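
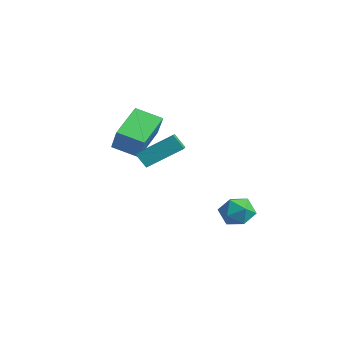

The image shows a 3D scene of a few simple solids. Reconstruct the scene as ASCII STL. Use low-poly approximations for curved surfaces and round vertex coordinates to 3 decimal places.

solid 
facet normal -0.516 0.127 -0.847
outer loop
vertex -4.463 -3.227 2.045
vertex -3.397 -2.34 1.529
vertex -3.467 -4.926 1.183
endloop
endfacet
facet normal -0.721 -0.599 0.348
outer loop
vertex -2.683 -5.12 2.471
vertex -4.463 -3.227 2.045
vertex -3.467 -4.926 1.183
endloop
endfacet
facet normal -0.516 0.127 -0.847
outer loop
vertex -3.467 -4.926 1.183
vertex -3.397 -2.34 1.529
vertex -2.4 -4.04 0.667
endloop
endfacet
facet normal 0.463 -0.791 -0.401
outer loop
vertex -2.4 -4.04 0.667
vertex -2.683 -5.12 2.471
vertex -3.467 -4.926 1.183
endloop
endfacet
facet normal -0.463 0.790 0.401
outer loop
vertex -4.463 -3.227 2.045
vertex -2.613 -2.534 2.817
vertex -3.397 -2.34 1.529
endloop
endfacet
facet normal -0.721 -0.599 0.348
outer loop
vertex -3.68 -3.42 3.333
vertex -4.463 -3.227 2.045
vertex -2.683 -5.12 2.471
endloop
endfacet
facet normal -0.463 0.791 0.400
outer loop
vertex -3.68 -3.42 3.333
vertex -2.613 -2.534 2.817
vertex -4.463 -3.227 2.045
endloop
endfacet
facet normal 0.721 0.599 -0.348
outer loop
vertex -3.397 -2.34 1.529
vertex -2.613 -2.534 2.817
vertex -2.4 -4.04 0.667
endloop
endfacet
facet normal 0.464 -0.790 -0.400
outer loop
vertex -1.617 -4.233 1.955
vertex -2.683 -5.12 2.471
vertex -2.4 -4.04 0.667
endloop
endfacet
facet normal 0.721 0.599 -0.348
outer loop
vertex -2.4 -4.04 0.667
vertex -2.613 -2.534 2.817
vertex -1.617 -4.233 1.955
endloop
endfacet
facet normal 0.516 -0.127 0.847
outer loop
vertex -1.617 -4.233 1.955
vertex -3.68 -3.42 3.333
vertex -2.683 -5.12 2.471
endloop
endfacet
facet normal 0.516 -0.128 0.847
outer loop
vertex -2.613 -2.534 2.817
vertex -3.68 -3.42 3.333
vertex -1.617 -4.233 1.955
endloop
endfacet
facet normal -0.873 0.484 -0.053
outer loop
vertex 2.271 -1.12 -1.58
vertex 1.872 -1.883 -1.972
vertex 1.872 -1.78 -1.031
endloop
endfacet
facet normal -0.489 0.713 0.502
outer loop
vertex 2.271 -1.12 -1.58
vertex 1.872 -1.78 -1.031
vertex 2.697 -1.391 -0.78
endloop
endfacet
facet normal 0.133 0.958 0.254
outer loop
vertex 2.271 -1.12 -1.58
vertex 2.697 -1.391 -0.78
vertex 3.207 -1.254 -1.565
endloop
endfacet
facet normal 0.133 0.880 -0.455
outer loop
vertex 2.271 -1.12 -1.58
vertex 3.207 -1.254 -1.565
vertex 2.697 -1.558 -2.302
endloop
endfacet
facet normal -0.489 0.587 -0.645
outer loop
vertex 2.271 -1.12 -1.58
vertex 2.697 -1.558 -2.302
vertex 1.872 -1.883 -1.972
endloop
endfacet
facet normal -0.353 0.152 0.923
outer loop
vertex 2.697 -1.391 -0.78
vertex 1.872 -1.78 -1.031
vertex 2.563 -2.322 -0.678
endloop
endfacet
facet normal -0.975 -0.220 0.024
outer loop
vertex 1.872 -1.78 -1.031
vertex 1.872 -1.883 -1.972
vertex 2.053 -2.626 -1.415
endloop
endfacet
facet normal -0.353 -0.051 -0.934
outer loop
vertex 1.872 -1.883 -1.972
vertex 2.697 -1.558 -2.302
vertex 2.563 -2.489 -2.2
endloop
endfacet
facet normal 0.653 0.424 -0.627
outer loop
vertex 2.697 -1.558 -2.302
vertex 3.207 -1.254 -1.565
vertex 3.388 -2.1 -1.949
endloop
endfacet
facet normal 0.654 0.549 0.521
outer loop
vertex 3.207 -1.254 -1.565
vertex 2.697 -1.391 -0.78
vertex 3.388 -1.997 -1.008
endloop
endfacet
facet normal -0.133 -0.880 0.455
outer loop
vertex 2.989 -2.76 -1.4
vertex 2.563 -2.322 -0.678
vertex 2.053 -2.626 -1.415
endloop
endfacet
facet normal -0.133 -0.958 -0.254
outer loop
vertex 2.989 -2.76 -1.4
vertex 2.053 -2.626 -1.415
vertex 2.563 -2.489 -2.2
endloop
endfacet
facet normal 0.489 -0.713 -0.502
outer loop
vertex 2.989 -2.76 -1.4
vertex 2.563 -2.489 -2.2
vertex 3.388 -2.1 -1.949
endloop
endfacet
facet normal 0.873 -0.484 0.053
outer loop
vertex 2.989 -2.76 -1.4
vertex 3.388 -2.1 -1.949
vertex 3.388 -1.997 -1.008
endloop
endfacet
facet normal 0.489 -0.587 0.645
outer loop
vertex 2.989 -2.76 -1.4
vertex 3.388 -1.997 -1.008
vertex 2.563 -2.322 -0.678
endloop
endfacet
facet normal -0.653 -0.424 0.627
outer loop
vertex 2.053 -2.626 -1.415
vertex 2.563 -2.322 -0.678
vertex 1.872 -1.78 -1.031
endloop
endfacet
facet normal -0.654 -0.549 -0.521
outer loop
vertex 2.563 -2.489 -2.2
vertex 2.053 -2.626 -1.415
vertex 1.872 -1.883 -1.972
endloop
endfacet
facet normal 0.353 -0.152 -0.923
outer loop
vertex 3.388 -2.1 -1.949
vertex 2.563 -2.489 -2.2
vertex 2.697 -1.558 -2.302
endloop
endfacet
facet normal 0.975 0.220 -0.024
outer loop
vertex 3.388 -1.997 -1.008
vertex 3.388 -2.1 -1.949
vertex 3.207 -1.254 -1.565
endloop
endfacet
facet normal 0.353 0.051 0.934
outer loop
vertex 2.563 -2.322 -0.678
vertex 3.388 -1.997 -1.008
vertex 2.697 -1.391 -0.78
endloop
endfacet
facet normal -0.551 -0.280 0.786
outer loop
vertex -0.796 -5.265 1.755
vertex -0.063 -3.662 2.84
vertex -1.718 -4.573 1.356
endloop
endfacet
facet normal -0.355 -0.774 -0.524
outer loop
vertex -1.217 -4.318 0.64
vertex -0.796 -5.265 1.755
vertex -1.718 -4.573 1.356
endloop
endfacet
facet normal -0.551 -0.280 0.786
outer loop
vertex -1.718 -4.573 1.356
vertex -0.063 -3.662 2.84
vertex -0.985 -2.97 2.441
endloop
endfacet
facet normal -0.756 0.567 -0.327
outer loop
vertex -0.985 -2.97 2.441
vertex -1.217 -4.318 0.64
vertex -1.718 -4.573 1.356
endloop
endfacet
facet normal 0.756 -0.567 0.327
outer loop
vertex -0.796 -5.265 1.755
vertex 0.438 -3.407 2.124
vertex -0.063 -3.662 2.84
endloop
endfacet
facet normal -0.355 -0.774 -0.524
outer loop
vertex -0.295 -5.01 1.039
vertex -0.796 -5.265 1.755
vertex -1.217 -4.318 0.64
endloop
endfacet
facet normal 0.756 -0.567 0.327
outer loop
vertex -0.295 -5.01 1.039
vertex 0.438 -3.407 2.124
vertex -0.796 -5.265 1.755
endloop
endfacet
facet normal 0.355 0.774 0.524
outer loop
vertex -0.063 -3.662 2.84
vertex 0.438 -3.407 2.124
vertex -0.985 -2.97 2.441
endloop
endfacet
facet normal -0.756 0.567 -0.327
outer loop
vertex -0.484 -2.715 1.725
vertex -1.217 -4.318 0.64
vertex -0.985 -2.97 2.441
endloop
endfacet
facet normal 0.355 0.774 0.524
outer loop
vertex -0.985 -2.97 2.441
vertex 0.438 -3.407 2.124
vertex -0.484 -2.715 1.725
endloop
endfacet
facet normal 0.551 0.280 -0.786
outer loop
vertex -0.484 -2.715 1.725
vertex -0.295 -5.01 1.039
vertex -1.217 -4.318 0.64
endloop
endfacet
facet normal 0.551 0.280 -0.786
outer loop
vertex 0.438 -3.407 2.124
vertex -0.295 -5.01 1.039
vertex -0.484 -2.715 1.725
endloop
endfacet

endsolid


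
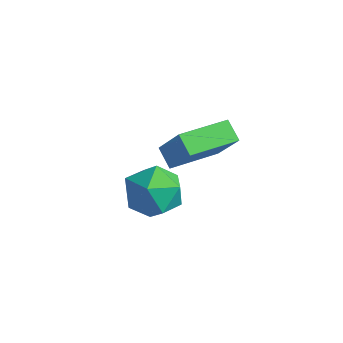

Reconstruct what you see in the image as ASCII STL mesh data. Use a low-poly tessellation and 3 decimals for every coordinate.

solid 
facet normal -0.452 0.711 0.539
outer loop
vertex -2.299 -2.684 4.071
vertex -3.209 -3.272 4.084
vertex -2.472 -3.398 4.868
endloop
endfacet
facet normal 0.249 0.694 0.676
outer loop
vertex -2.299 -2.684 4.071
vertex -2.472 -3.398 4.868
vertex -1.489 -3.314 4.42
endloop
endfacet
facet normal 0.596 0.801 0.062
outer loop
vertex -2.299 -2.684 4.071
vertex -1.489 -3.314 4.42
vertex -1.618 -3.136 3.36
endloop
endfacet
facet normal 0.111 0.883 -0.455
outer loop
vertex -2.299 -2.684 4.071
vertex -1.618 -3.136 3.36
vertex -2.681 -3.11 3.152
endloop
endfacet
facet normal -0.537 0.828 -0.160
outer loop
vertex -2.299 -2.684 4.071
vertex -2.681 -3.11 3.152
vertex -3.209 -3.272 4.084
endloop
endfacet
facet normal 0.412 0.040 0.911
outer loop
vertex -1.489 -3.314 4.42
vertex -2.472 -3.398 4.868
vertex -1.899 -4.29 4.648
endloop
endfacet
facet normal -0.721 0.068 0.689
outer loop
vertex -2.472 -3.398 4.868
vertex -3.209 -3.272 4.084
vertex -2.962 -4.264 4.44
endloop
endfacet
facet normal -0.859 0.258 -0.442
outer loop
vertex -3.209 -3.272 4.084
vertex -2.681 -3.11 3.152
vertex -3.091 -4.086 3.38
endloop
endfacet
facet normal 0.188 0.347 -0.919
outer loop
vertex -2.681 -3.11 3.152
vertex -1.618 -3.136 3.36
vertex -2.108 -4.002 2.932
endloop
endfacet
facet normal 0.974 0.213 -0.083
outer loop
vertex -1.618 -3.136 3.36
vertex -1.489 -3.314 4.42
vertex -1.371 -4.128 3.716
endloop
endfacet
facet normal -0.111 -0.883 0.455
outer loop
vertex -2.281 -4.716 3.729
vertex -1.899 -4.29 4.648
vertex -2.962 -4.264 4.44
endloop
endfacet
facet normal -0.596 -0.801 -0.062
outer loop
vertex -2.281 -4.716 3.729
vertex -2.962 -4.264 4.44
vertex -3.091 -4.086 3.38
endloop
endfacet
facet normal -0.249 -0.694 -0.676
outer loop
vertex -2.281 -4.716 3.729
vertex -3.091 -4.086 3.38
vertex -2.108 -4.002 2.932
endloop
endfacet
facet normal 0.452 -0.711 -0.539
outer loop
vertex -2.281 -4.716 3.729
vertex -2.108 -4.002 2.932
vertex -1.371 -4.128 3.716
endloop
endfacet
facet normal 0.537 -0.828 0.160
outer loop
vertex -2.281 -4.716 3.729
vertex -1.371 -4.128 3.716
vertex -1.899 -4.29 4.648
endloop
endfacet
facet normal -0.188 -0.347 0.919
outer loop
vertex -2.962 -4.264 4.44
vertex -1.899 -4.29 4.648
vertex -2.472 -3.398 4.868
endloop
endfacet
facet normal -0.974 -0.213 0.083
outer loop
vertex -3.091 -4.086 3.38
vertex -2.962 -4.264 4.44
vertex -3.209 -3.272 4.084
endloop
endfacet
facet normal -0.412 -0.040 -0.911
outer loop
vertex -2.108 -4.002 2.932
vertex -3.091 -4.086 3.38
vertex -2.681 -3.11 3.152
endloop
endfacet
facet normal 0.721 -0.068 -0.689
outer loop
vertex -1.371 -4.128 3.716
vertex -2.108 -4.002 2.932
vertex -1.618 -3.136 3.36
endloop
endfacet
facet normal 0.859 -0.258 0.442
outer loop
vertex -1.899 -4.29 4.648
vertex -1.371 -4.128 3.716
vertex -1.489 -3.314 4.42
endloop
endfacet
facet normal -0.787 0.165 0.594
outer loop
vertex -3.737 -1.338 4.39
vertex -3.449 0.554 4.245
vertex -4.772 -1.287 3.004
endloop
endfacet
facet normal -0.150 -0.986 0.076
outer loop
vertex -4.071 -1.434 2.475
vertex -3.737 -1.338 4.39
vertex -4.772 -1.287 3.004
endloop
endfacet
facet normal -0.787 0.165 0.594
outer loop
vertex -4.772 -1.287 3.004
vertex -3.449 0.554 4.245
vertex -4.484 0.606 2.859
endloop
endfacet
facet normal -0.598 0.030 -0.801
outer loop
vertex -4.484 0.606 2.859
vertex -4.071 -1.434 2.475
vertex -4.772 -1.287 3.004
endloop
endfacet
facet normal 0.598 -0.030 0.801
outer loop
vertex -3.737 -1.338 4.39
vertex -2.748 0.407 3.716
vertex -3.449 0.554 4.245
endloop
endfacet
facet normal -0.151 -0.986 0.076
outer loop
vertex -3.036 -1.486 3.861
vertex -3.737 -1.338 4.39
vertex -4.071 -1.434 2.475
endloop
endfacet
facet normal 0.598 -0.030 0.801
outer loop
vertex -3.036 -1.486 3.861
vertex -2.748 0.407 3.716
vertex -3.737 -1.338 4.39
endloop
endfacet
facet normal 0.150 0.986 -0.075
outer loop
vertex -3.449 0.554 4.245
vertex -2.748 0.407 3.716
vertex -4.484 0.606 2.859
endloop
endfacet
facet normal -0.598 0.030 -0.801
outer loop
vertex -3.783 0.458 2.33
vertex -4.071 -1.434 2.475
vertex -4.484 0.606 2.859
endloop
endfacet
facet normal 0.151 0.986 -0.076
outer loop
vertex -4.484 0.606 2.859
vertex -2.748 0.407 3.716
vertex -3.783 0.458 2.33
endloop
endfacet
facet normal 0.787 -0.165 -0.594
outer loop
vertex -3.783 0.458 2.33
vertex -3.036 -1.486 3.861
vertex -4.071 -1.434 2.475
endloop
endfacet
facet normal 0.787 -0.165 -0.594
outer loop
vertex -2.748 0.407 3.716
vertex -3.036 -1.486 3.861
vertex -3.783 0.458 2.33
endloop
endfacet

endsolid


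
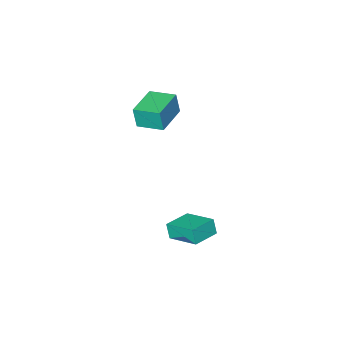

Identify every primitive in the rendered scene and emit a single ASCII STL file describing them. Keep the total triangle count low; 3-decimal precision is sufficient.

solid 
facet normal -0.875 -0.483 0.036
outer loop
vertex 0.461 -5.261 1.892
vertex -0.343 -3.785 2.149
vertex 0.313 -5.097 0.489
endloop
endfacet
facet normal 0.472 -0.868 -0.151
outer loop
vertex 2.203 -4.055 0.411
vertex 0.461 -5.261 1.892
vertex 0.313 -5.097 0.489
endloop
endfacet
facet normal -0.875 -0.483 0.036
outer loop
vertex 0.313 -5.097 0.489
vertex -0.343 -3.785 2.149
vertex -0.491 -3.621 0.746
endloop
endfacet
facet normal -0.104 0.115 -0.988
outer loop
vertex -0.491 -3.621 0.746
vertex 2.203 -4.055 0.411
vertex 0.313 -5.097 0.489
endloop
endfacet
facet normal 0.104 -0.115 0.988
outer loop
vertex 0.461 -5.261 1.892
vertex 1.547 -2.743 2.071
vertex -0.343 -3.785 2.149
endloop
endfacet
facet normal 0.472 -0.868 -0.151
outer loop
vertex 2.351 -4.219 1.814
vertex 0.461 -5.261 1.892
vertex 2.203 -4.055 0.411
endloop
endfacet
facet normal 0.104 -0.115 0.988
outer loop
vertex 2.351 -4.219 1.814
vertex 1.547 -2.743 2.071
vertex 0.461 -5.261 1.892
endloop
endfacet
facet normal -0.472 0.868 0.151
outer loop
vertex -0.343 -3.785 2.149
vertex 1.547 -2.743 2.071
vertex -0.491 -3.621 0.746
endloop
endfacet
facet normal -0.104 0.115 -0.988
outer loop
vertex 1.399 -2.579 0.668
vertex 2.203 -4.055 0.411
vertex -0.491 -3.621 0.746
endloop
endfacet
facet normal -0.472 0.868 0.151
outer loop
vertex -0.491 -3.621 0.746
vertex 1.547 -2.743 2.071
vertex 1.399 -2.579 0.668
endloop
endfacet
facet normal 0.875 0.483 -0.036
outer loop
vertex 1.399 -2.579 0.668
vertex 2.351 -4.219 1.814
vertex 2.203 -4.055 0.411
endloop
endfacet
facet normal 0.875 0.483 -0.036
outer loop
vertex 1.547 -2.743 2.071
vertex 2.351 -4.219 1.814
vertex 1.399 -2.579 0.668
endloop
endfacet
facet normal -0.980 -0.176 -0.088
outer loop
vertex 2.791 1.572 -3.08
vertex 2.398 3.432 -2.426
vertex 2.815 1.916 -4.04
endloop
endfacet
facet normal 0.195 -0.925 -0.327
outer loop
vertex 4.442 2.208 -3.894
vertex 2.791 1.572 -3.08
vertex 2.815 1.916 -4.04
endloop
endfacet
facet normal -0.980 -0.176 -0.088
outer loop
vertex 2.815 1.916 -4.04
vertex 2.398 3.432 -2.426
vertex 2.422 3.775 -3.386
endloop
endfacet
facet normal 0.024 0.336 -0.941
outer loop
vertex 2.422 3.775 -3.386
vertex 4.442 2.208 -3.894
vertex 2.815 1.916 -4.04
endloop
endfacet
facet normal -0.024 -0.336 0.941
outer loop
vertex 2.791 1.572 -3.08
vertex 4.025 3.724 -2.28
vertex 2.398 3.432 -2.426
endloop
endfacet
facet normal 0.196 -0.925 -0.326
outer loop
vertex 4.418 1.865 -2.934
vertex 2.791 1.572 -3.08
vertex 4.442 2.208 -3.894
endloop
endfacet
facet normal -0.024 -0.336 0.941
outer loop
vertex 4.418 1.865 -2.934
vertex 4.025 3.724 -2.28
vertex 2.791 1.572 -3.08
endloop
endfacet
facet normal -0.195 0.925 0.326
outer loop
vertex 2.398 3.432 -2.426
vertex 4.025 3.724 -2.28
vertex 2.422 3.775 -3.386
endloop
endfacet
facet normal 0.024 0.336 -0.942
outer loop
vertex 4.049 4.068 -3.24
vertex 4.442 2.208 -3.894
vertex 2.422 3.775 -3.386
endloop
endfacet
facet normal -0.196 0.925 0.326
outer loop
vertex 2.422 3.775 -3.386
vertex 4.025 3.724 -2.28
vertex 4.049 4.068 -3.24
endloop
endfacet
facet normal 0.980 0.176 0.088
outer loop
vertex 4.049 4.068 -3.24
vertex 4.418 1.865 -2.934
vertex 4.442 2.208 -3.894
endloop
endfacet
facet normal 0.980 0.176 0.088
outer loop
vertex 4.025 3.724 -2.28
vertex 4.418 1.865 -2.934
vertex 4.049 4.068 -3.24
endloop
endfacet

endsolid


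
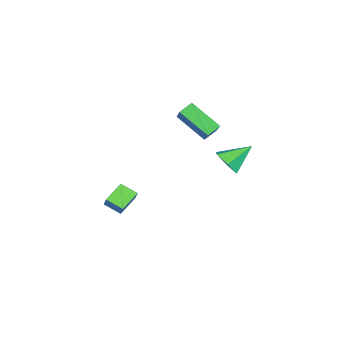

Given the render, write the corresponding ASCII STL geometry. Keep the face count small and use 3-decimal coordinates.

solid 
facet normal -0.565 -0.170 -0.807
outer loop
vertex -3.132 -2.892 -3.347
vertex -2.737 -1.979 -3.816
vertex -2.1 -3.631 -3.914
endloop
endfacet
facet normal -0.360 -0.830 0.427
outer loop
vertex -1.603 -3.481 -3.204
vertex -3.132 -2.892 -3.347
vertex -2.1 -3.631 -3.914
endloop
endfacet
facet normal -0.565 -0.170 -0.807
outer loop
vertex -2.1 -3.631 -3.914
vertex -2.737 -1.979 -3.816
vertex -1.705 -2.718 -4.383
endloop
endfacet
facet normal 0.743 -0.531 -0.408
outer loop
vertex -1.705 -2.718 -4.383
vertex -1.603 -3.481 -3.204
vertex -2.1 -3.631 -3.914
endloop
endfacet
facet normal -0.743 0.531 0.408
outer loop
vertex -3.132 -2.892 -3.347
vertex -2.24 -1.829 -3.106
vertex -2.737 -1.979 -3.816
endloop
endfacet
facet normal -0.360 -0.830 0.427
outer loop
vertex -2.635 -2.742 -2.637
vertex -3.132 -2.892 -3.347
vertex -1.603 -3.481 -3.204
endloop
endfacet
facet normal -0.743 0.531 0.408
outer loop
vertex -2.635 -2.742 -2.637
vertex -2.24 -1.829 -3.106
vertex -3.132 -2.892 -3.347
endloop
endfacet
facet normal 0.360 0.830 -0.427
outer loop
vertex -2.737 -1.979 -3.816
vertex -2.24 -1.829 -3.106
vertex -1.705 -2.718 -4.383
endloop
endfacet
facet normal 0.743 -0.531 -0.408
outer loop
vertex -1.208 -2.568 -3.673
vertex -1.603 -3.481 -3.204
vertex -1.705 -2.718 -4.383
endloop
endfacet
facet normal 0.360 0.830 -0.427
outer loop
vertex -1.705 -2.718 -4.383
vertex -2.24 -1.829 -3.106
vertex -1.208 -2.568 -3.673
endloop
endfacet
facet normal 0.565 0.170 0.807
outer loop
vertex -1.208 -2.568 -3.673
vertex -2.635 -2.742 -2.637
vertex -1.603 -3.481 -3.204
endloop
endfacet
facet normal 0.565 0.170 0.807
outer loop
vertex -2.24 -1.829 -3.106
vertex -2.635 -2.742 -2.637
vertex -1.208 -2.568 -3.673
endloop
endfacet
facet normal -0.749 -0.099 -0.655
outer loop
vertex -2.869 0.868 3.196
vertex -2.005 2.324 1.988
vertex -2.415 0.246 2.771
endloop
endfacet
facet normal -0.416 -0.700 0.581
outer loop
vertex -1.135 0.416 3.892
vertex -2.869 0.868 3.196
vertex -2.415 0.246 2.771
endloop
endfacet
facet normal -0.748 -0.099 -0.656
outer loop
vertex -2.415 0.246 2.771
vertex -2.005 2.324 1.988
vertex -1.55 1.702 1.563
endloop
endfacet
facet normal 0.517 -0.707 -0.483
outer loop
vertex -1.55 1.702 1.563
vertex -1.135 0.416 3.892
vertex -2.415 0.246 2.771
endloop
endfacet
facet normal -0.517 0.707 0.483
outer loop
vertex -2.869 0.868 3.196
vertex -0.725 2.494 3.109
vertex -2.005 2.324 1.988
endloop
endfacet
facet normal -0.416 -0.700 0.580
outer loop
vertex -1.59 1.038 4.317
vertex -2.869 0.868 3.196
vertex -1.135 0.416 3.892
endloop
endfacet
facet normal -0.517 0.707 0.482
outer loop
vertex -1.59 1.038 4.317
vertex -0.725 2.494 3.109
vertex -2.869 0.868 3.196
endloop
endfacet
facet normal 0.415 0.700 -0.580
outer loop
vertex -2.005 2.324 1.988
vertex -0.725 2.494 3.109
vertex -1.55 1.702 1.563
endloop
endfacet
facet normal 0.517 -0.707 -0.483
outer loop
vertex -0.271 1.872 2.684
vertex -1.135 0.416 3.892
vertex -1.55 1.702 1.563
endloop
endfacet
facet normal 0.416 0.700 -0.581
outer loop
vertex -1.55 1.702 1.563
vertex -0.725 2.494 3.109
vertex -0.271 1.872 2.684
endloop
endfacet
facet normal 0.749 0.100 0.656
outer loop
vertex -0.271 1.872 2.684
vertex -1.59 1.038 4.317
vertex -1.135 0.416 3.892
endloop
endfacet
facet normal 0.749 0.099 0.655
outer loop
vertex -0.725 2.494 3.109
vertex -1.59 1.038 4.317
vertex -0.271 1.872 2.684
endloop
endfacet
facet normal 0.275 -0.767 -0.579
outer loop
vertex 1.456 3.343 0.934
vertex 0.811 2.825 1.314
vertex 0.621 3.317 0.572
endloop
endfacet
facet normal 0.145 0.906 -0.399
outer loop
vertex 1.456 3.343 0.934
vertex 0.621 3.317 0.572
vertex 0.349 4.115 2.286
endloop
endfacet
facet normal 0.275 -0.767 -0.579
outer loop
vertex 0.621 3.317 0.572
vertex 0.811 2.825 1.314
vertex -0.023 2.799 0.952
endloop
endfacet
facet normal -0.706 0.593 -0.388
outer loop
vertex 0.621 3.317 0.572
vertex -0.023 2.799 0.952
vertex 0.349 4.115 2.286
endloop
endfacet
facet normal 0.275 -0.767 -0.579
outer loop
vertex -0.023 2.799 0.952
vertex 0.811 2.825 1.314
vertex 0.167 2.307 1.694
endloop
endfacet
facet normal -0.966 0.013 0.256
outer loop
vertex -0.023 2.799 0.952
vertex 0.167 2.307 1.694
vertex 0.349 4.115 2.286
endloop
endfacet
facet normal 0.276 -0.768 -0.579
outer loop
vertex 0.167 2.307 1.694
vertex 0.811 2.825 1.314
vertex 1.001 2.334 2.056
endloop
endfacet
facet normal -0.378 -0.253 0.890
outer loop
vertex 0.167 2.307 1.694
vertex 1.001 2.334 2.056
vertex 0.349 4.115 2.286
endloop
endfacet
facet normal 0.276 -0.768 -0.579
outer loop
vertex 1.001 2.334 2.056
vertex 0.811 2.825 1.314
vertex 1.646 2.852 1.676
endloop
endfacet
facet normal 0.471 0.059 0.880
outer loop
vertex 1.001 2.334 2.056
vertex 1.646 2.852 1.676
vertex 0.349 4.115 2.286
endloop
endfacet
facet normal 0.276 -0.768 -0.579
outer loop
vertex 1.646 2.852 1.676
vertex 0.811 2.825 1.314
vertex 1.456 3.343 0.934
endloop
endfacet
facet normal 0.733 0.639 0.235
outer loop
vertex 1.646 2.852 1.676
vertex 1.456 3.343 0.934
vertex 0.349 4.115 2.286
endloop
endfacet

endsolid


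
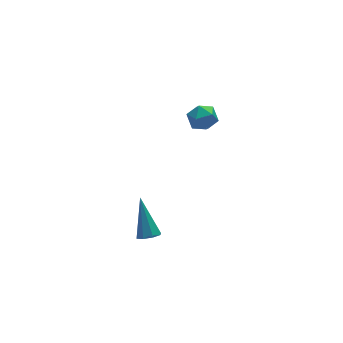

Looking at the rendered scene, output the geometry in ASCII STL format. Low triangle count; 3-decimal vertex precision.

solid 
facet normal -0.343 0.764 0.546
outer loop
vertex 3.067 3.788 -2.104
vertex 2.375 3.438 -2.049
vertex 2.923 3.302 -1.514
endloop
endfacet
facet normal 0.358 0.676 0.644
outer loop
vertex 3.067 3.788 -2.104
vertex 2.923 3.302 -1.514
vertex 3.612 3.282 -1.876
endloop
endfacet
facet normal 0.678 0.735 0.009
outer loop
vertex 3.067 3.788 -2.104
vertex 3.612 3.282 -1.876
vertex 3.489 3.405 -2.634
endloop
endfacet
facet normal 0.175 0.859 -0.481
outer loop
vertex 3.067 3.788 -2.104
vertex 3.489 3.405 -2.634
vertex 2.724 3.501 -2.741
endloop
endfacet
facet normal -0.456 0.877 -0.150
outer loop
vertex 3.067 3.788 -2.104
vertex 2.724 3.501 -2.741
vertex 2.375 3.438 -2.049
endloop
endfacet
facet normal 0.465 0.013 0.885
outer loop
vertex 3.612 3.282 -1.876
vertex 2.923 3.302 -1.514
vertex 3.256 2.619 -1.679
endloop
endfacet
facet normal -0.670 0.157 0.726
outer loop
vertex 2.923 3.302 -1.514
vertex 2.375 3.438 -2.049
vertex 2.491 2.715 -1.786
endloop
endfacet
facet normal -0.852 0.339 -0.399
outer loop
vertex 2.375 3.438 -2.049
vertex 2.724 3.501 -2.741
vertex 2.368 2.838 -2.544
endloop
endfacet
facet normal 0.170 0.309 -0.936
outer loop
vertex 2.724 3.501 -2.741
vertex 3.489 3.405 -2.634
vertex 3.057 2.818 -2.906
endloop
endfacet
facet normal 0.984 0.106 -0.142
outer loop
vertex 3.489 3.405 -2.634
vertex 3.612 3.282 -1.876
vertex 3.605 2.682 -2.371
endloop
endfacet
facet normal -0.175 -0.859 0.481
outer loop
vertex 2.913 2.332 -2.316
vertex 3.256 2.619 -1.679
vertex 2.491 2.715 -1.786
endloop
endfacet
facet normal -0.678 -0.735 -0.009
outer loop
vertex 2.913 2.332 -2.316
vertex 2.491 2.715 -1.786
vertex 2.368 2.838 -2.544
endloop
endfacet
facet normal -0.358 -0.676 -0.644
outer loop
vertex 2.913 2.332 -2.316
vertex 2.368 2.838 -2.544
vertex 3.057 2.818 -2.906
endloop
endfacet
facet normal 0.343 -0.764 -0.546
outer loop
vertex 2.913 2.332 -2.316
vertex 3.057 2.818 -2.906
vertex 3.605 2.682 -2.371
endloop
endfacet
facet normal 0.456 -0.877 0.150
outer loop
vertex 2.913 2.332 -2.316
vertex 3.605 2.682 -2.371
vertex 3.256 2.619 -1.679
endloop
endfacet
facet normal -0.170 -0.309 0.936
outer loop
vertex 2.491 2.715 -1.786
vertex 3.256 2.619 -1.679
vertex 2.923 3.302 -1.514
endloop
endfacet
facet normal -0.984 -0.106 0.142
outer loop
vertex 2.368 2.838 -2.544
vertex 2.491 2.715 -1.786
vertex 2.375 3.438 -2.049
endloop
endfacet
facet normal -0.465 -0.013 -0.885
outer loop
vertex 3.057 2.818 -2.906
vertex 2.368 2.838 -2.544
vertex 2.724 3.501 -2.741
endloop
endfacet
facet normal 0.670 -0.157 -0.726
outer loop
vertex 3.605 2.682 -2.371
vertex 3.057 2.818 -2.906
vertex 3.489 3.405 -2.634
endloop
endfacet
facet normal 0.852 -0.339 0.399
outer loop
vertex 3.256 2.619 -1.679
vertex 3.605 2.682 -2.371
vertex 3.612 3.282 -1.876
endloop
endfacet
facet normal -0.085 -0.632 -0.770
outer loop
vertex -2.006 -3.319 -2.105
vertex -2.391 -3.006 -2.319
vertex -1.853 -3.03 -2.359
endloop
endfacet
facet normal 0.917 -0.165 0.364
outer loop
vertex -2.006 -3.319 -2.105
vertex -1.853 -3.03 -2.359
vertex -2.229 -1.814 -0.861
endloop
endfacet
facet normal -0.085 -0.631 -0.771
outer loop
vertex -1.853 -3.03 -2.359
vertex -2.391 -3.006 -2.319
vertex -2.015 -2.728 -2.588
endloop
endfacet
facet normal 0.907 0.408 -0.104
outer loop
vertex -1.853 -3.03 -2.359
vertex -2.015 -2.728 -2.588
vertex -2.229 -1.814 -0.861
endloop
endfacet
facet normal -0.086 -0.631 -0.771
outer loop
vertex -2.015 -2.728 -2.588
vertex -2.391 -3.006 -2.319
vertex -2.397 -2.588 -2.66
endloop
endfacet
facet normal 0.381 0.836 -0.395
outer loop
vertex -2.015 -2.728 -2.588
vertex -2.397 -2.588 -2.66
vertex -2.229 -1.814 -0.861
endloop
endfacet
facet normal -0.084 -0.631 -0.772
outer loop
vertex -2.397 -2.588 -2.66
vertex -2.391 -3.006 -2.319
vertex -2.776 -2.694 -2.532
endloop
endfacet
facet normal -0.358 0.869 -0.341
outer loop
vertex -2.397 -2.588 -2.66
vertex -2.776 -2.694 -2.532
vertex -2.229 -1.814 -0.861
endloop
endfacet
facet normal -0.085 -0.632 -0.771
outer loop
vertex -2.776 -2.694 -2.532
vertex -2.391 -3.006 -2.319
vertex -2.929 -2.982 -2.279
endloop
endfacet
facet normal -0.872 0.488 0.028
outer loop
vertex -2.776 -2.694 -2.532
vertex -2.929 -2.982 -2.279
vertex -2.229 -1.814 -0.861
endloop
endfacet
facet normal -0.085 -0.631 -0.771
outer loop
vertex -2.929 -2.982 -2.279
vertex -2.391 -3.006 -2.319
vertex -2.766 -3.285 -2.049
endloop
endfacet
facet normal -0.863 -0.087 0.497
outer loop
vertex -2.929 -2.982 -2.279
vertex -2.766 -3.285 -2.049
vertex -2.229 -1.814 -0.861
endloop
endfacet
facet normal -0.086 -0.631 -0.771
outer loop
vertex -2.766 -3.285 -2.049
vertex -2.391 -3.006 -2.319
vertex -2.384 -3.425 -1.977
endloop
endfacet
facet normal -0.337 -0.514 0.789
outer loop
vertex -2.766 -3.285 -2.049
vertex -2.384 -3.425 -1.977
vertex -2.229 -1.814 -0.861
endloop
endfacet
facet normal -0.084 -0.631 -0.771
outer loop
vertex -2.384 -3.425 -1.977
vertex -2.391 -3.006 -2.319
vertex -2.006 -3.319 -2.105
endloop
endfacet
facet normal 0.402 -0.547 0.734
outer loop
vertex -2.384 -3.425 -1.977
vertex -2.006 -3.319 -2.105
vertex -2.229 -1.814 -0.861
endloop
endfacet

endsolid


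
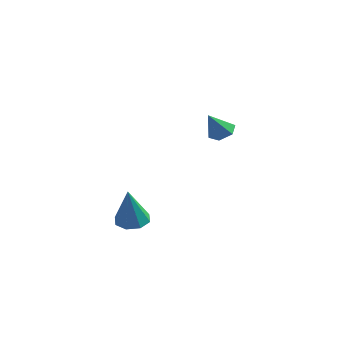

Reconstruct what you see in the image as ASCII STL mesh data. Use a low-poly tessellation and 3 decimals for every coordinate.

solid 
facet normal 0.238 0.489 -0.839
outer loop
vertex 0.287 4.106 -0.701
vertex -0.42 4.352 -0.758
vertex 0.088 4.754 -0.38
endloop
endfacet
facet normal 0.766 -0.081 0.638
outer loop
vertex 0.287 4.106 -0.701
vertex 0.088 4.754 -0.38
vertex -0.78 3.608 0.518
endloop
endfacet
facet normal 0.237 0.489 -0.839
outer loop
vertex 0.088 4.754 -0.38
vertex -0.42 4.352 -0.758
vertex -0.619 4.999 -0.437
endloop
endfacet
facet normal 0.125 0.552 0.825
outer loop
vertex 0.088 4.754 -0.38
vertex -0.619 4.999 -0.437
vertex -0.78 3.608 0.518
endloop
endfacet
facet normal 0.238 0.489 -0.839
outer loop
vertex -0.619 4.999 -0.437
vertex -0.42 4.352 -0.758
vertex -1.126 4.597 -0.815
endloop
endfacet
facet normal -0.734 0.440 0.517
outer loop
vertex -0.619 4.999 -0.437
vertex -1.126 4.597 -0.815
vertex -0.78 3.608 0.518
endloop
endfacet
facet normal 0.237 0.489 -0.839
outer loop
vertex -1.126 4.597 -0.815
vertex -0.42 4.352 -0.758
vertex -0.927 3.949 -1.136
endloop
endfacet
facet normal -0.953 -0.303 0.022
outer loop
vertex -1.126 4.597 -0.815
vertex -0.927 3.949 -1.136
vertex -0.78 3.608 0.518
endloop
endfacet
facet normal 0.237 0.489 -0.839
outer loop
vertex -0.927 3.949 -1.136
vertex -0.42 4.352 -0.758
vertex -0.221 3.704 -1.079
endloop
endfacet
facet normal -0.311 -0.936 -0.165
outer loop
vertex -0.927 3.949 -1.136
vertex -0.221 3.704 -1.079
vertex -0.78 3.608 0.518
endloop
endfacet
facet normal 0.238 0.489 -0.839
outer loop
vertex -0.221 3.704 -1.079
vertex -0.42 4.352 -0.758
vertex 0.287 4.106 -0.701
endloop
endfacet
facet normal 0.547 -0.825 0.142
outer loop
vertex -0.221 3.704 -1.079
vertex 0.287 4.106 -0.701
vertex -0.78 3.608 0.518
endloop
endfacet
facet normal -0.064 0.274 -0.960
outer loop
vertex -1.091 -1.382 -4.127
vertex -1.579 -2.07 -4.291
vertex -1.732 -1.259 -4.049
endloop
endfacet
facet normal 0.221 0.793 0.567
outer loop
vertex -1.091 -1.382 -4.127
vertex -1.732 -1.259 -4.049
vertex -1.441 -2.67 -2.189
endloop
endfacet
facet normal -0.064 0.274 -0.960
outer loop
vertex -1.732 -1.259 -4.049
vertex -1.579 -2.07 -4.291
vertex -2.285 -1.611 -4.113
endloop
endfacet
facet normal -0.486 0.658 0.575
outer loop
vertex -1.732 -1.259 -4.049
vertex -2.285 -1.611 -4.113
vertex -1.441 -2.67 -2.189
endloop
endfacet
facet normal -0.064 0.274 -0.960
outer loop
vertex -2.285 -1.611 -4.113
vertex -1.579 -2.07 -4.291
vertex -2.424 -2.232 -4.281
endloop
endfacet
facet normal -0.895 0.082 0.438
outer loop
vertex -2.285 -1.611 -4.113
vertex -2.424 -2.232 -4.281
vertex -1.441 -2.67 -2.189
endloop
endfacet
facet normal -0.064 0.274 -0.960
outer loop
vertex -2.424 -2.232 -4.281
vertex -1.579 -2.07 -4.291
vertex -2.068 -2.758 -4.455
endloop
endfacet
facet normal -0.767 -0.597 0.235
outer loop
vertex -2.424 -2.232 -4.281
vertex -2.068 -2.758 -4.455
vertex -1.441 -2.67 -2.189
endloop
endfacet
facet normal -0.063 0.273 -0.960
outer loop
vertex -2.068 -2.758 -4.455
vertex -1.579 -2.07 -4.291
vertex -1.427 -2.881 -4.532
endloop
endfacet
facet normal -0.178 -0.980 0.087
outer loop
vertex -2.068 -2.758 -4.455
vertex -1.427 -2.881 -4.532
vertex -1.441 -2.67 -2.189
endloop
endfacet
facet normal -0.063 0.273 -0.960
outer loop
vertex -1.427 -2.881 -4.532
vertex -1.579 -2.07 -4.291
vertex -0.874 -2.529 -4.468
endloop
endfacet
facet normal 0.529 -0.845 0.079
outer loop
vertex -1.427 -2.881 -4.532
vertex -0.874 -2.529 -4.468
vertex -1.441 -2.67 -2.189
endloop
endfacet
facet normal -0.063 0.274 -0.960
outer loop
vertex -0.874 -2.529 -4.468
vertex -1.579 -2.07 -4.291
vertex -0.735 -1.908 -4.3
endloop
endfacet
facet normal 0.938 -0.269 0.217
outer loop
vertex -0.874 -2.529 -4.468
vertex -0.735 -1.908 -4.3
vertex -1.441 -2.67 -2.189
endloop
endfacet
facet normal -0.063 0.273 -0.960
outer loop
vertex -0.735 -1.908 -4.3
vertex -1.579 -2.07 -4.291
vertex -1.091 -1.382 -4.127
endloop
endfacet
facet normal 0.810 0.410 0.419
outer loop
vertex -0.735 -1.908 -4.3
vertex -1.091 -1.382 -4.127
vertex -1.441 -2.67 -2.189
endloop
endfacet

endsolid


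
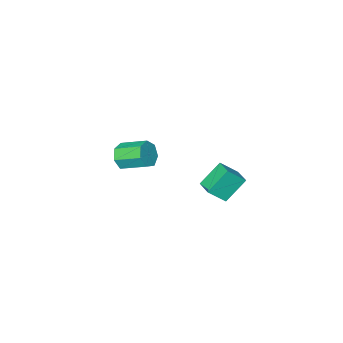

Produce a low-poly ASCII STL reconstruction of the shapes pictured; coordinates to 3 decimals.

solid 
facet normal 0.458 -0.798 -0.392
outer loop
vertex 1.919 -2.316 0.752
vertex 1.594 -2.234 0.206
vertex 2.162 -1.99 0.373
endloop
endfacet
facet normal 0.774 0.141 0.617
outer loop
vertex 1.919 -2.316 0.752
vertex 2.162 -1.99 0.373
vertex 1.351 -1.328 1.239
endloop
endfacet
facet normal 0.774 0.142 0.617
outer loop
vertex 1.351 -1.328 1.239
vertex 2.162 -1.99 0.373
vertex 1.593 -1.002 0.86
endloop
endfacet
facet normal -0.458 0.797 0.393
outer loop
vertex 1.351 -1.328 1.239
vertex 1.593 -1.002 0.86
vertex 1.026 -1.246 0.694
endloop
endfacet
facet normal 0.458 -0.797 -0.393
outer loop
vertex 2.162 -1.99 0.373
vertex 1.594 -2.234 0.206
vertex 1.977 -1.848 -0.131
endloop
endfacet
facet normal 0.824 0.547 -0.148
outer loop
vertex 2.162 -1.99 0.373
vertex 1.977 -1.848 -0.131
vertex 1.593 -1.002 0.86
endloop
endfacet
facet normal 0.825 0.546 -0.146
outer loop
vertex 1.593 -1.002 0.86
vertex 1.977 -1.848 -0.131
vertex 1.409 -0.859 0.356
endloop
endfacet
facet normal -0.458 0.797 0.393
outer loop
vertex 1.593 -1.002 0.86
vertex 1.409 -0.859 0.356
vertex 1.026 -1.246 0.694
endloop
endfacet
facet normal 0.459 -0.797 -0.392
outer loop
vertex 1.977 -1.848 -0.131
vertex 1.594 -2.234 0.206
vertex 1.504 -1.997 -0.381
endloop
endfacet
facet normal 0.254 0.541 -0.802
outer loop
vertex 1.977 -1.848 -0.131
vertex 1.504 -1.997 -0.381
vertex 1.409 -0.859 0.356
endloop
endfacet
facet normal 0.254 0.541 -0.802
outer loop
vertex 1.409 -0.859 0.356
vertex 1.504 -1.997 -0.381
vertex 0.936 -1.008 0.106
endloop
endfacet
facet normal -0.459 0.797 0.393
outer loop
vertex 1.409 -0.859 0.356
vertex 0.936 -1.008 0.106
vertex 1.026 -1.246 0.694
endloop
endfacet
facet normal 0.458 -0.798 -0.392
outer loop
vertex 1.504 -1.997 -0.381
vertex 1.594 -2.234 0.206
vertex 1.099 -2.324 -0.189
endloop
endfacet
facet normal -0.507 0.128 -0.852
outer loop
vertex 1.504 -1.997 -0.381
vertex 1.099 -2.324 -0.189
vertex 0.936 -1.008 0.106
endloop
endfacet
facet normal -0.508 0.128 -0.852
outer loop
vertex 0.936 -1.008 0.106
vertex 1.099 -2.324 -0.189
vertex 0.531 -1.336 0.298
endloop
endfacet
facet normal -0.459 0.797 0.393
outer loop
vertex 0.936 -1.008 0.106
vertex 0.531 -1.336 0.298
vertex 1.026 -1.246 0.694
endloop
endfacet
facet normal 0.459 -0.797 -0.393
outer loop
vertex 1.099 -2.324 -0.189
vertex 1.594 -2.234 0.206
vertex 1.067 -2.584 0.301
endloop
endfacet
facet normal -0.887 -0.382 -0.260
outer loop
vertex 1.099 -2.324 -0.189
vertex 1.067 -2.584 0.301
vertex 0.531 -1.336 0.298
endloop
endfacet
facet normal -0.886 -0.381 -0.262
outer loop
vertex 0.531 -1.336 0.298
vertex 1.067 -2.584 0.301
vertex 0.498 -1.596 0.788
endloop
endfacet
facet normal -0.459 0.797 0.392
outer loop
vertex 0.531 -1.336 0.298
vertex 0.498 -1.596 0.788
vertex 1.026 -1.246 0.694
endloop
endfacet
facet normal 0.458 -0.797 -0.394
outer loop
vertex 1.067 -2.584 0.301
vertex 1.594 -2.234 0.206
vertex 1.432 -2.581 0.72
endloop
endfacet
facet normal -0.599 -0.604 0.526
outer loop
vertex 1.067 -2.584 0.301
vertex 1.432 -2.581 0.72
vertex 0.498 -1.596 0.788
endloop
endfacet
facet normal -0.598 -0.604 0.527
outer loop
vertex 0.498 -1.596 0.788
vertex 1.432 -2.581 0.72
vertex 0.863 -1.592 1.207
endloop
endfacet
facet normal -0.459 0.797 0.392
outer loop
vertex 0.498 -1.596 0.788
vertex 0.863 -1.592 1.207
vertex 1.026 -1.246 0.694
endloop
endfacet
facet normal 0.459 -0.797 -0.393
outer loop
vertex 1.432 -2.581 0.72
vertex 1.594 -2.234 0.206
vertex 1.919 -2.316 0.752
endloop
endfacet
facet normal 0.141 -0.371 0.918
outer loop
vertex 1.432 -2.581 0.72
vertex 1.919 -2.316 0.752
vertex 0.863 -1.592 1.207
endloop
endfacet
facet normal 0.141 -0.371 0.918
outer loop
vertex 0.863 -1.592 1.207
vertex 1.919 -2.316 0.752
vertex 1.351 -1.328 1.239
endloop
endfacet
facet normal -0.457 0.798 0.393
outer loop
vertex 0.863 -1.592 1.207
vertex 1.351 -1.328 1.239
vertex 1.026 -1.246 0.694
endloop
endfacet
facet normal -0.685 0.093 0.722
outer loop
vertex 0.609 2.747 2.455
vertex 0.836 3.526 2.57
vertex -0.031 3.027 1.812
endloop
endfacet
facet normal -0.276 -0.951 -0.139
outer loop
vertex 0.804 2.914 0.93
vertex 0.609 2.747 2.455
vertex -0.031 3.027 1.812
endloop
endfacet
facet normal -0.685 0.092 0.723
outer loop
vertex -0.031 3.027 1.812
vertex 0.836 3.526 2.57
vertex 0.195 3.807 1.927
endloop
endfacet
facet normal -0.675 0.295 -0.677
outer loop
vertex 0.195 3.807 1.927
vertex 0.804 2.914 0.93
vertex -0.031 3.027 1.812
endloop
endfacet
facet normal 0.674 -0.296 0.676
outer loop
vertex 0.609 2.747 2.455
vertex 1.671 3.413 1.688
vertex 0.836 3.526 2.57
endloop
endfacet
facet normal -0.277 -0.951 -0.140
outer loop
vertex 1.445 2.633 1.573
vertex 0.609 2.747 2.455
vertex 0.804 2.914 0.93
endloop
endfacet
facet normal 0.674 -0.295 0.677
outer loop
vertex 1.445 2.633 1.573
vertex 1.671 3.413 1.688
vertex 0.609 2.747 2.455
endloop
endfacet
facet normal 0.276 0.951 0.140
outer loop
vertex 0.836 3.526 2.57
vertex 1.671 3.413 1.688
vertex 0.195 3.807 1.927
endloop
endfacet
facet normal -0.674 0.296 -0.677
outer loop
vertex 1.031 3.693 1.045
vertex 0.804 2.914 0.93
vertex 0.195 3.807 1.927
endloop
endfacet
facet normal 0.276 0.951 0.139
outer loop
vertex 0.195 3.807 1.927
vertex 1.671 3.413 1.688
vertex 1.031 3.693 1.045
endloop
endfacet
facet normal 0.685 -0.093 -0.723
outer loop
vertex 1.031 3.693 1.045
vertex 1.445 2.633 1.573
vertex 0.804 2.914 0.93
endloop
endfacet
facet normal 0.685 -0.092 -0.722
outer loop
vertex 1.671 3.413 1.688
vertex 1.445 2.633 1.573
vertex 1.031 3.693 1.045
endloop
endfacet

endsolid


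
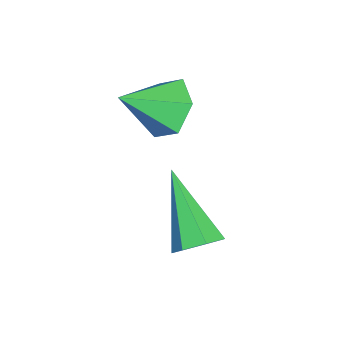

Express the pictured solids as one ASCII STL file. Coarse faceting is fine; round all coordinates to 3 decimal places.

solid 
facet normal -0.503 0.674 -0.542
outer loop
vertex 2.369 -3.019 -2.135
vertex 1.643 -3.432 -1.975
vertex 1.906 -2.815 -1.452
endloop
endfacet
facet normal 0.827 0.311 0.468
outer loop
vertex 2.369 -3.019 -2.135
vertex 1.906 -2.815 -1.452
vertex 2.357 -4.388 -1.205
endloop
endfacet
facet normal -0.503 0.674 -0.542
outer loop
vertex 1.906 -2.815 -1.452
vertex 1.643 -3.432 -1.975
vertex 1.18 -3.228 -1.292
endloop
endfacet
facet normal 0.110 0.185 0.977
outer loop
vertex 1.906 -2.815 -1.452
vertex 1.18 -3.228 -1.292
vertex 2.357 -4.388 -1.205
endloop
endfacet
facet normal -0.503 0.673 -0.542
outer loop
vertex 1.18 -3.228 -1.292
vertex 1.643 -3.432 -1.975
vertex 0.917 -3.845 -1.814
endloop
endfacet
facet normal -0.485 -0.435 0.759
outer loop
vertex 1.18 -3.228 -1.292
vertex 0.917 -3.845 -1.814
vertex 2.357 -4.388 -1.205
endloop
endfacet
facet normal -0.503 0.673 -0.542
outer loop
vertex 0.917 -3.845 -1.814
vertex 1.643 -3.432 -1.975
vertex 1.38 -4.049 -2.497
endloop
endfacet
facet normal -0.364 -0.931 0.031
outer loop
vertex 0.917 -3.845 -1.814
vertex 1.38 -4.049 -2.497
vertex 2.357 -4.388 -1.205
endloop
endfacet
facet normal -0.503 0.673 -0.542
outer loop
vertex 1.38 -4.049 -2.497
vertex 1.643 -3.432 -1.975
vertex 2.106 -3.636 -2.658
endloop
endfacet
facet normal 0.352 -0.805 -0.477
outer loop
vertex 1.38 -4.049 -2.497
vertex 2.106 -3.636 -2.658
vertex 2.357 -4.388 -1.205
endloop
endfacet
facet normal -0.503 0.674 -0.542
outer loop
vertex 2.106 -3.636 -2.658
vertex 1.643 -3.432 -1.975
vertex 2.369 -3.019 -2.135
endloop
endfacet
facet normal 0.948 -0.184 -0.259
outer loop
vertex 2.106 -3.636 -2.658
vertex 2.369 -3.019 -2.135
vertex 2.357 -4.388 -1.205
endloop
endfacet
facet normal 0.601 0.469 -0.648
outer loop
vertex 4.605 -2.329 -4.014
vertex 4.102 -2.081 -4.301
vertex 4.436 -1.846 -3.821
endloop
endfacet
facet normal 0.550 -0.137 0.824
outer loop
vertex 4.605 -2.329 -4.014
vertex 4.436 -1.846 -3.821
vertex 2.878 -3.039 -2.979
endloop
endfacet
facet normal 0.600 0.470 -0.648
outer loop
vertex 4.436 -1.846 -3.821
vertex 4.102 -2.081 -4.301
vertex 4.015 -1.54 -3.989
endloop
endfacet
facet normal 0.049 0.532 0.845
outer loop
vertex 4.436 -1.846 -3.821
vertex 4.015 -1.54 -3.989
vertex 2.878 -3.039 -2.979
endloop
endfacet
facet normal 0.600 0.470 -0.647
outer loop
vertex 4.015 -1.54 -3.989
vertex 4.102 -2.081 -4.301
vertex 3.66 -1.642 -4.392
endloop
endfacet
facet normal -0.611 0.705 0.359
outer loop
vertex 4.015 -1.54 -3.989
vertex 3.66 -1.642 -4.392
vertex 2.878 -3.039 -2.979
endloop
endfacet
facet normal 0.600 0.470 -0.647
outer loop
vertex 3.66 -1.642 -4.392
vertex 4.102 -2.081 -4.301
vertex 3.638 -2.074 -4.726
endloop
endfacet
facet normal -0.931 0.253 -0.265
outer loop
vertex 3.66 -1.642 -4.392
vertex 3.638 -2.074 -4.726
vertex 2.878 -3.039 -2.979
endloop
endfacet
facet normal 0.600 0.469 -0.648
outer loop
vertex 3.638 -2.074 -4.726
vertex 4.102 -2.081 -4.301
vertex 3.965 -2.512 -4.74
endloop
endfacet
facet normal -0.672 -0.484 -0.560
outer loop
vertex 3.638 -2.074 -4.726
vertex 3.965 -2.512 -4.74
vertex 2.878 -3.039 -2.979
endloop
endfacet
facet normal 0.600 0.469 -0.648
outer loop
vertex 3.965 -2.512 -4.74
vertex 4.102 -2.081 -4.301
vertex 4.396 -2.625 -4.423
endloop
endfacet
facet normal -0.028 -0.953 -0.302
outer loop
vertex 3.965 -2.512 -4.74
vertex 4.396 -2.625 -4.423
vertex 2.878 -3.039 -2.979
endloop
endfacet
facet normal 0.601 0.470 -0.647
outer loop
vertex 4.396 -2.625 -4.423
vertex 4.102 -2.081 -4.301
vertex 4.605 -2.329 -4.014
endloop
endfacet
facet normal 0.516 -0.797 0.314
outer loop
vertex 4.396 -2.625 -4.423
vertex 4.605 -2.329 -4.014
vertex 2.878 -3.039 -2.979
endloop
endfacet

endsolid


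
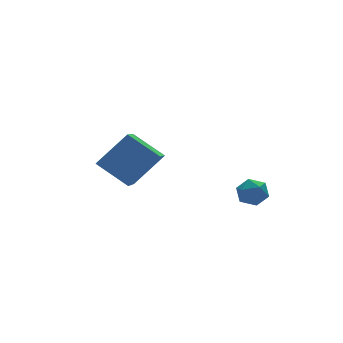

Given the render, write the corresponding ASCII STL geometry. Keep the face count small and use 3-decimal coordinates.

solid 
facet normal -0.116 0.836 0.536
outer loop
vertex 1.969 0.517 -0.511
vertex 2.331 0.234 0.009
vertex 2.658 0.596 -0.485
endloop
endfacet
facet normal -0.106 0.981 -0.164
outer loop
vertex 1.969 0.517 -0.511
vertex 2.658 0.596 -0.485
vertex 2.347 0.461 -1.091
endloop
endfacet
facet normal -0.634 0.613 -0.472
outer loop
vertex 1.969 0.517 -0.511
vertex 2.347 0.461 -1.091
vertex 1.827 0.016 -0.971
endloop
endfacet
facet normal -0.970 0.241 0.037
outer loop
vertex 1.969 0.517 -0.511
vertex 1.827 0.016 -0.971
vertex 1.818 -0.124 -0.291
endloop
endfacet
facet normal -0.650 0.379 0.659
outer loop
vertex 1.969 0.517 -0.511
vertex 1.818 -0.124 -0.291
vertex 2.331 0.234 0.009
endloop
endfacet
facet normal 0.513 0.744 -0.429
outer loop
vertex 2.347 0.461 -1.091
vertex 2.658 0.596 -0.485
vertex 2.942 0.144 -0.929
endloop
endfacet
facet normal 0.496 0.510 0.702
outer loop
vertex 2.658 0.596 -0.485
vertex 2.331 0.234 0.009
vertex 2.933 0.004 -0.249
endloop
endfacet
facet normal -0.367 -0.229 0.901
outer loop
vertex 2.331 0.234 0.009
vertex 1.818 -0.124 -0.291
vertex 2.413 -0.441 -0.129
endloop
endfacet
facet normal -0.885 -0.453 -0.105
outer loop
vertex 1.818 -0.124 -0.291
vertex 1.827 0.016 -0.971
vertex 2.102 -0.576 -0.735
endloop
endfacet
facet normal -0.341 0.148 -0.928
outer loop
vertex 1.827 0.016 -0.971
vertex 2.347 0.461 -1.091
vertex 2.429 -0.214 -1.229
endloop
endfacet
facet normal 0.970 -0.241 -0.037
outer loop
vertex 2.791 -0.497 -0.709
vertex 2.942 0.144 -0.929
vertex 2.933 0.004 -0.249
endloop
endfacet
facet normal 0.634 -0.613 0.472
outer loop
vertex 2.791 -0.497 -0.709
vertex 2.933 0.004 -0.249
vertex 2.413 -0.441 -0.129
endloop
endfacet
facet normal 0.106 -0.981 0.164
outer loop
vertex 2.791 -0.497 -0.709
vertex 2.413 -0.441 -0.129
vertex 2.102 -0.576 -0.735
endloop
endfacet
facet normal 0.116 -0.836 -0.536
outer loop
vertex 2.791 -0.497 -0.709
vertex 2.102 -0.576 -0.735
vertex 2.429 -0.214 -1.229
endloop
endfacet
facet normal 0.650 -0.379 -0.659
outer loop
vertex 2.791 -0.497 -0.709
vertex 2.429 -0.214 -1.229
vertex 2.942 0.144 -0.929
endloop
endfacet
facet normal 0.885 0.453 0.105
outer loop
vertex 2.933 0.004 -0.249
vertex 2.942 0.144 -0.929
vertex 2.658 0.596 -0.485
endloop
endfacet
facet normal 0.341 -0.148 0.928
outer loop
vertex 2.413 -0.441 -0.129
vertex 2.933 0.004 -0.249
vertex 2.331 0.234 0.009
endloop
endfacet
facet normal -0.513 -0.744 0.429
outer loop
vertex 2.102 -0.576 -0.735
vertex 2.413 -0.441 -0.129
vertex 1.818 -0.124 -0.291
endloop
endfacet
facet normal -0.496 -0.510 -0.702
outer loop
vertex 2.429 -0.214 -1.229
vertex 2.102 -0.576 -0.735
vertex 1.827 0.016 -0.971
endloop
endfacet
facet normal 0.367 0.229 -0.901
outer loop
vertex 2.942 0.144 -0.929
vertex 2.429 -0.214 -1.229
vertex 2.347 0.461 -1.091
endloop
endfacet
facet normal -0.502 0.656 0.564
outer loop
vertex -3.295 1.724 1.554
vertex -2.049 1.59 2.819
vertex -2.303 3.188 0.732
endloop
endfacet
facet normal -0.700 0.076 -0.710
outer loop
vertex -1.511 2.15 -0.159
vertex -3.295 1.724 1.554
vertex -2.303 3.188 0.732
endloop
endfacet
facet normal -0.501 0.657 0.564
outer loop
vertex -2.303 3.188 0.732
vertex -2.049 1.59 2.819
vertex -1.057 3.053 1.996
endloop
endfacet
facet normal 0.509 0.750 -0.422
outer loop
vertex -1.057 3.053 1.996
vertex -1.511 2.15 -0.159
vertex -2.303 3.188 0.732
endloop
endfacet
facet normal -0.509 -0.750 0.422
outer loop
vertex -3.295 1.724 1.554
vertex -1.257 0.552 1.928
vertex -2.049 1.59 2.819
endloop
endfacet
facet normal -0.700 0.075 -0.710
outer loop
vertex -2.503 0.687 0.664
vertex -3.295 1.724 1.554
vertex -1.511 2.15 -0.159
endloop
endfacet
facet normal -0.509 -0.751 0.422
outer loop
vertex -2.503 0.687 0.664
vertex -1.257 0.552 1.928
vertex -3.295 1.724 1.554
endloop
endfacet
facet normal 0.700 -0.075 0.710
outer loop
vertex -2.049 1.59 2.819
vertex -1.257 0.552 1.928
vertex -1.057 3.053 1.996
endloop
endfacet
facet normal 0.509 0.751 -0.422
outer loop
vertex -0.265 2.016 1.106
vertex -1.511 2.15 -0.159
vertex -1.057 3.053 1.996
endloop
endfacet
facet normal 0.700 -0.075 0.710
outer loop
vertex -1.057 3.053 1.996
vertex -1.257 0.552 1.928
vertex -0.265 2.016 1.106
endloop
endfacet
facet normal 0.501 -0.657 -0.563
outer loop
vertex -0.265 2.016 1.106
vertex -2.503 0.687 0.664
vertex -1.511 2.15 -0.159
endloop
endfacet
facet normal 0.501 -0.656 -0.564
outer loop
vertex -1.257 0.552 1.928
vertex -2.503 0.687 0.664
vertex -0.265 2.016 1.106
endloop
endfacet

endsolid


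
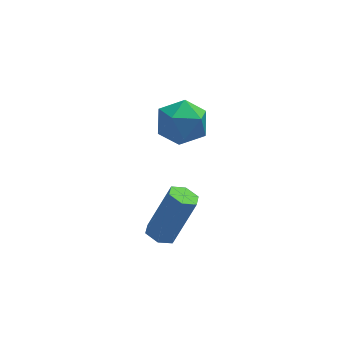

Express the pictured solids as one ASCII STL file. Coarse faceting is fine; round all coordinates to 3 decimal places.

solid 
facet normal 0.477 0.740 0.474
outer loop
vertex -1.499 3.047 -2.58
vertex -1.41 2.482 -1.787
vertex -0.714 2.473 -2.474
endloop
endfacet
facet normal 0.594 0.771 -0.230
outer loop
vertex -1.499 3.047 -2.58
vertex -0.714 2.473 -2.474
vertex -1.15 2.549 -3.346
endloop
endfacet
facet normal -0.038 0.830 -0.557
outer loop
vertex -1.499 3.047 -2.58
vertex -1.15 2.549 -3.346
vertex -2.115 2.604 -3.198
endloop
endfacet
facet normal -0.546 0.836 -0.055
outer loop
vertex -1.499 3.047 -2.58
vertex -2.115 2.604 -3.198
vertex -2.275 2.563 -2.234
endloop
endfacet
facet normal -0.228 0.781 0.582
outer loop
vertex -1.499 3.047 -2.58
vertex -2.275 2.563 -2.234
vertex -1.41 2.482 -1.787
endloop
endfacet
facet normal 0.889 0.153 -0.431
outer loop
vertex -1.15 2.549 -3.346
vertex -0.714 2.473 -2.474
vertex -0.845 1.677 -3.026
endloop
endfacet
facet normal 0.699 0.105 0.707
outer loop
vertex -0.714 2.473 -2.474
vertex -1.41 2.482 -1.787
vertex -1.005 1.636 -2.062
endloop
endfacet
facet normal -0.440 0.170 0.882
outer loop
vertex -1.41 2.482 -1.787
vertex -2.275 2.563 -2.234
vertex -1.97 1.691 -1.914
endloop
endfacet
facet normal -0.954 0.259 -0.147
outer loop
vertex -2.275 2.563 -2.234
vertex -2.115 2.604 -3.198
vertex -2.406 1.767 -2.786
endloop
endfacet
facet normal -0.133 0.248 -0.960
outer loop
vertex -2.115 2.604 -3.198
vertex -1.15 2.549 -3.346
vertex -1.71 1.758 -3.473
endloop
endfacet
facet normal 0.546 -0.836 0.055
outer loop
vertex -1.621 1.193 -2.68
vertex -0.845 1.677 -3.026
vertex -1.005 1.636 -2.062
endloop
endfacet
facet normal 0.038 -0.830 0.557
outer loop
vertex -1.621 1.193 -2.68
vertex -1.005 1.636 -2.062
vertex -1.97 1.691 -1.914
endloop
endfacet
facet normal -0.594 -0.771 0.230
outer loop
vertex -1.621 1.193 -2.68
vertex -1.97 1.691 -1.914
vertex -2.406 1.767 -2.786
endloop
endfacet
facet normal -0.477 -0.740 -0.474
outer loop
vertex -1.621 1.193 -2.68
vertex -2.406 1.767 -2.786
vertex -1.71 1.758 -3.473
endloop
endfacet
facet normal 0.228 -0.781 -0.582
outer loop
vertex -1.621 1.193 -2.68
vertex -1.71 1.758 -3.473
vertex -0.845 1.677 -3.026
endloop
endfacet
facet normal 0.954 -0.259 0.147
outer loop
vertex -1.005 1.636 -2.062
vertex -0.845 1.677 -3.026
vertex -0.714 2.473 -2.474
endloop
endfacet
facet normal 0.133 -0.248 0.960
outer loop
vertex -1.97 1.691 -1.914
vertex -1.005 1.636 -2.062
vertex -1.41 2.482 -1.787
endloop
endfacet
facet normal -0.889 -0.153 0.431
outer loop
vertex -2.406 1.767 -2.786
vertex -1.97 1.691 -1.914
vertex -2.275 2.563 -2.234
endloop
endfacet
facet normal -0.699 -0.105 -0.707
outer loop
vertex -1.71 1.758 -3.473
vertex -2.406 1.767 -2.786
vertex -2.115 2.604 -3.198
endloop
endfacet
facet normal 0.440 -0.170 -0.882
outer loop
vertex -0.845 1.677 -3.026
vertex -1.71 1.758 -3.473
vertex -1.15 2.549 -3.346
endloop
endfacet
facet normal -0.419 -0.130 -0.899
outer loop
vertex -2.485 -2.25 -4.509
vertex -2.826 -1.843 -4.409
vertex -2.35 -1.745 -4.645
endloop
endfacet
facet normal 0.873 -0.330 -0.359
outer loop
vertex -2.485 -2.25 -4.509
vertex -2.35 -1.745 -4.645
vertex -1.693 -2.004 -2.811
endloop
endfacet
facet normal 0.873 -0.330 -0.359
outer loop
vertex -1.693 -2.004 -2.811
vertex -2.35 -1.745 -4.645
vertex -1.558 -1.499 -2.947
endloop
endfacet
facet normal 0.419 0.130 0.899
outer loop
vertex -1.693 -2.004 -2.811
vertex -1.558 -1.499 -2.947
vertex -2.034 -1.597 -2.711
endloop
endfacet
facet normal -0.419 -0.130 -0.899
outer loop
vertex -2.35 -1.745 -4.645
vertex -2.826 -1.843 -4.409
vertex -2.691 -1.338 -4.545
endloop
endfacet
facet normal 0.653 0.645 -0.398
outer loop
vertex -2.35 -1.745 -4.645
vertex -2.691 -1.338 -4.545
vertex -1.558 -1.499 -2.947
endloop
endfacet
facet normal 0.653 0.645 -0.398
outer loop
vertex -1.558 -1.499 -2.947
vertex -2.691 -1.338 -4.545
vertex -1.899 -1.092 -2.847
endloop
endfacet
facet normal 0.419 0.130 0.899
outer loop
vertex -1.558 -1.499 -2.947
vertex -1.899 -1.092 -2.847
vertex -2.034 -1.597 -2.711
endloop
endfacet
facet normal -0.419 -0.130 -0.899
outer loop
vertex -2.691 -1.338 -4.545
vertex -2.826 -1.843 -4.409
vertex -3.167 -1.436 -4.309
endloop
endfacet
facet normal -0.220 0.975 -0.039
outer loop
vertex -2.691 -1.338 -4.545
vertex -3.167 -1.436 -4.309
vertex -1.899 -1.092 -2.847
endloop
endfacet
facet normal -0.220 0.975 -0.039
outer loop
vertex -1.899 -1.092 -2.847
vertex -3.167 -1.436 -4.309
vertex -2.375 -1.19 -2.611
endloop
endfacet
facet normal 0.419 0.130 0.899
outer loop
vertex -1.899 -1.092 -2.847
vertex -2.375 -1.19 -2.611
vertex -2.034 -1.597 -2.711
endloop
endfacet
facet normal -0.419 -0.130 -0.899
outer loop
vertex -3.167 -1.436 -4.309
vertex -2.826 -1.843 -4.409
vertex -3.302 -1.941 -4.173
endloop
endfacet
facet normal -0.873 0.330 0.359
outer loop
vertex -3.167 -1.436 -4.309
vertex -3.302 -1.941 -4.173
vertex -2.375 -1.19 -2.611
endloop
endfacet
facet normal -0.873 0.330 0.359
outer loop
vertex -2.375 -1.19 -2.611
vertex -3.302 -1.941 -4.173
vertex -2.51 -1.695 -2.475
endloop
endfacet
facet normal 0.419 0.130 0.899
outer loop
vertex -2.375 -1.19 -2.611
vertex -2.51 -1.695 -2.475
vertex -2.034 -1.597 -2.711
endloop
endfacet
facet normal -0.419 -0.130 -0.899
outer loop
vertex -3.302 -1.941 -4.173
vertex -2.826 -1.843 -4.409
vertex -2.961 -2.348 -4.273
endloop
endfacet
facet normal -0.653 -0.645 0.398
outer loop
vertex -3.302 -1.941 -4.173
vertex -2.961 -2.348 -4.273
vertex -2.51 -1.695 -2.475
endloop
endfacet
facet normal -0.653 -0.645 0.398
outer loop
vertex -2.51 -1.695 -2.475
vertex -2.961 -2.348 -4.273
vertex -2.169 -2.102 -2.575
endloop
endfacet
facet normal 0.419 0.130 0.899
outer loop
vertex -2.51 -1.695 -2.475
vertex -2.169 -2.102 -2.575
vertex -2.034 -1.597 -2.711
endloop
endfacet
facet normal -0.419 -0.130 -0.899
outer loop
vertex -2.961 -2.348 -4.273
vertex -2.826 -1.843 -4.409
vertex -2.485 -2.25 -4.509
endloop
endfacet
facet normal 0.220 -0.975 0.039
outer loop
vertex -2.961 -2.348 -4.273
vertex -2.485 -2.25 -4.509
vertex -2.169 -2.102 -2.575
endloop
endfacet
facet normal 0.220 -0.975 0.039
outer loop
vertex -2.169 -2.102 -2.575
vertex -2.485 -2.25 -4.509
vertex -1.693 -2.004 -2.811
endloop
endfacet
facet normal 0.419 0.130 0.899
outer loop
vertex -2.169 -2.102 -2.575
vertex -1.693 -2.004 -2.811
vertex -2.034 -1.597 -2.711
endloop
endfacet

endsolid


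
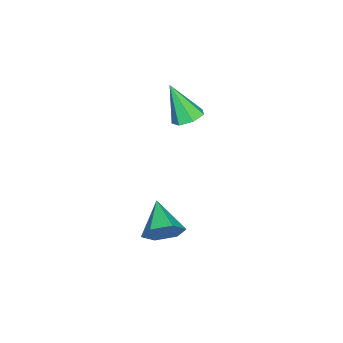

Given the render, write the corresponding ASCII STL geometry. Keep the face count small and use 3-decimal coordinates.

solid 
facet normal 0.088 0.458 -0.884
outer loop
vertex -2.009 -0.795 2.33
vertex -2.366 -0.205 2.6
vertex -1.639 -0.345 2.6
endloop
endfacet
facet normal 0.737 -0.668 0.103
outer loop
vertex -2.009 -0.795 2.33
vertex -1.639 -0.345 2.6
vertex -2.534 -1.075 4.28
endloop
endfacet
facet normal 0.088 0.458 -0.885
outer loop
vertex -1.639 -0.345 2.6
vertex -2.366 -0.205 2.6
vertex -1.816 0.211 2.87
endloop
endfacet
facet normal 0.874 0.043 0.484
outer loop
vertex -1.639 -0.345 2.6
vertex -1.816 0.211 2.87
vertex -2.534 -1.075 4.28
endloop
endfacet
facet normal 0.088 0.457 -0.885
outer loop
vertex -1.816 0.211 2.87
vertex -2.366 -0.205 2.6
vertex -2.407 0.453 2.936
endloop
endfacet
facet normal 0.330 0.608 0.722
outer loop
vertex -1.816 0.211 2.87
vertex -2.407 0.453 2.936
vertex -2.534 -1.075 4.28
endloop
endfacet
facet normal 0.089 0.457 -0.885
outer loop
vertex -2.407 0.453 2.936
vertex -2.366 -0.205 2.6
vertex -2.967 0.2 2.749
endloop
endfacet
facet normal -0.484 0.600 0.637
outer loop
vertex -2.407 0.453 2.936
vertex -2.967 0.2 2.749
vertex -2.534 -1.075 4.28
endloop
endfacet
facet normal 0.089 0.457 -0.885
outer loop
vertex -2.967 0.2 2.749
vertex -2.366 -0.205 2.6
vertex -3.074 -0.358 2.45
endloop
endfacet
facet normal -0.956 0.027 0.292
outer loop
vertex -2.967 0.2 2.749
vertex -3.074 -0.358 2.45
vertex -2.534 -1.075 4.28
endloop
endfacet
facet normal 0.088 0.458 -0.884
outer loop
vertex -3.074 -0.358 2.45
vertex -2.366 -0.205 2.6
vertex -2.648 -0.801 2.263
endloop
endfacet
facet normal -0.731 -0.681 -0.051
outer loop
vertex -3.074 -0.358 2.45
vertex -2.648 -0.801 2.263
vertex -2.534 -1.075 4.28
endloop
endfacet
facet normal 0.088 0.458 -0.884
outer loop
vertex -2.648 -0.801 2.263
vertex -2.366 -0.205 2.6
vertex -2.009 -0.795 2.33
endloop
endfacet
facet normal 0.024 -0.990 -0.136
outer loop
vertex -2.648 -0.801 2.263
vertex -2.009 -0.795 2.33
vertex -2.534 -1.075 4.28
endloop
endfacet
facet normal 0.764 0.463 -0.449
outer loop
vertex 1.956 -0.268 -1.107
vertex 1.37 0.093 -1.732
vertex 1.553 0.554 -0.946
endloop
endfacet
facet normal 0.104 -0.142 0.984
outer loop
vertex 1.956 -0.268 -1.107
vertex 1.553 0.554 -0.946
vertex 0.07 -0.693 -0.968
endloop
endfacet
facet normal 0.765 0.462 -0.449
outer loop
vertex 1.553 0.554 -0.946
vertex 1.37 0.093 -1.732
vertex 0.967 0.916 -1.571
endloop
endfacet
facet normal -0.450 0.522 0.724
outer loop
vertex 1.553 0.554 -0.946
vertex 0.967 0.916 -1.571
vertex 0.07 -0.693 -0.968
endloop
endfacet
facet normal 0.764 0.462 -0.450
outer loop
vertex 0.967 0.916 -1.571
vertex 1.37 0.093 -1.732
vertex 0.783 0.454 -2.357
endloop
endfacet
facet normal -0.882 0.466 -0.068
outer loop
vertex 0.967 0.916 -1.571
vertex 0.783 0.454 -2.357
vertex 0.07 -0.693 -0.968
endloop
endfacet
facet normal 0.764 0.463 -0.450
outer loop
vertex 0.783 0.454 -2.357
vertex 1.37 0.093 -1.732
vertex 1.186 -0.368 -2.519
endloop
endfacet
facet normal -0.759 -0.254 -0.599
outer loop
vertex 0.783 0.454 -2.357
vertex 1.186 -0.368 -2.519
vertex 0.07 -0.693 -0.968
endloop
endfacet
facet normal 0.765 0.462 -0.449
outer loop
vertex 1.186 -0.368 -2.519
vertex 1.37 0.093 -1.732
vertex 1.772 -0.73 -1.894
endloop
endfacet
facet normal -0.205 -0.918 -0.340
outer loop
vertex 1.186 -0.368 -2.519
vertex 1.772 -0.73 -1.894
vertex 0.07 -0.693 -0.968
endloop
endfacet
facet normal 0.764 0.462 -0.450
outer loop
vertex 1.772 -0.73 -1.894
vertex 1.37 0.093 -1.732
vertex 1.956 -0.268 -1.107
endloop
endfacet
facet normal 0.228 -0.862 0.453
outer loop
vertex 1.772 -0.73 -1.894
vertex 1.956 -0.268 -1.107
vertex 0.07 -0.693 -0.968
endloop
endfacet

endsolid


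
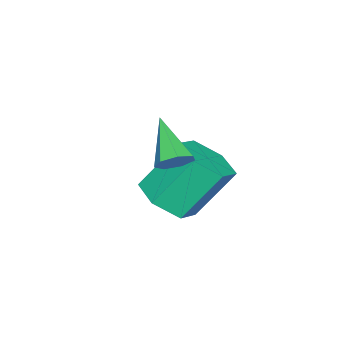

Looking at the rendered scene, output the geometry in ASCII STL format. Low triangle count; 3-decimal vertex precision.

solid 
facet normal 0.527 0.583 -0.619
outer loop
vertex -0.826 -1.205 -0.541
vertex -1.159 -0.752 -0.398
vertex -0.667 -0.932 -0.149
endloop
endfacet
facet normal 0.593 -0.753 0.284
outer loop
vertex -0.826 -1.205 -0.541
vertex -0.667 -0.932 -0.149
vertex -2.021 -1.708 0.618
endloop
endfacet
facet normal 0.527 0.582 -0.620
outer loop
vertex -0.667 -0.932 -0.149
vertex -1.159 -0.752 -0.398
vertex -0.879 -0.523 0.055
endloop
endfacet
facet normal 0.544 -0.131 0.829
outer loop
vertex -0.667 -0.932 -0.149
vertex -0.879 -0.523 0.055
vertex -2.021 -1.708 0.618
endloop
endfacet
facet normal 0.527 0.582 -0.620
outer loop
vertex -0.879 -0.523 0.055
vertex -1.159 -0.752 -0.398
vertex -1.301 -0.287 -0.082
endloop
endfacet
facet normal -0.034 0.455 0.890
outer loop
vertex -0.879 -0.523 0.055
vertex -1.301 -0.287 -0.082
vertex -2.021 -1.708 0.618
endloop
endfacet
facet normal 0.526 0.582 -0.620
outer loop
vertex -1.301 -0.287 -0.082
vertex -1.159 -0.752 -0.398
vertex -1.617 -0.401 -0.457
endloop
endfacet
facet normal -0.707 0.567 0.423
outer loop
vertex -1.301 -0.287 -0.082
vertex -1.617 -0.401 -0.457
vertex -2.021 -1.708 0.618
endloop
endfacet
facet normal 0.526 0.582 -0.620
outer loop
vertex -1.617 -0.401 -0.457
vertex -1.159 -0.752 -0.398
vertex -1.588 -0.78 -0.788
endloop
endfacet
facet normal -0.968 0.118 -0.220
outer loop
vertex -1.617 -0.401 -0.457
vertex -1.588 -0.78 -0.788
vertex -2.021 -1.708 0.618
endloop
endfacet
facet normal 0.526 0.583 -0.620
outer loop
vertex -1.588 -0.78 -0.788
vertex -1.159 -0.752 -0.398
vertex -1.236 -1.137 -0.825
endloop
endfacet
facet normal -0.620 -0.554 -0.556
outer loop
vertex -1.588 -0.78 -0.788
vertex -1.236 -1.137 -0.825
vertex -2.021 -1.708 0.618
endloop
endfacet
facet normal 0.526 0.582 -0.620
outer loop
vertex -1.236 -1.137 -0.825
vertex -1.159 -0.752 -0.398
vertex -0.826 -1.205 -0.541
endloop
endfacet
facet normal 0.074 -0.940 -0.332
outer loop
vertex -1.236 -1.137 -0.825
vertex -0.826 -1.205 -0.541
vertex -2.021 -1.708 0.618
endloop
endfacet
facet normal 0.374 -0.461 -0.805
outer loop
vertex -2.165 -2.059 -3.054
vertex -3.078 -2.089 -3.461
vertex -2.48 -1.306 -3.632
endloop
endfacet
facet normal 0.872 0.469 0.136
outer loop
vertex -2.165 -2.059 -3.054
vertex -2.48 -1.306 -3.632
vertex -2.909 -1.141 -1.452
endloop
endfacet
facet normal 0.872 0.469 0.136
outer loop
vertex -2.909 -1.141 -1.452
vertex -2.48 -1.306 -3.632
vertex -3.224 -0.388 -2.03
endloop
endfacet
facet normal -0.374 0.461 0.805
outer loop
vertex -2.909 -1.141 -1.452
vertex -3.224 -0.388 -2.03
vertex -3.822 -1.171 -1.859
endloop
endfacet
facet normal 0.374 -0.461 -0.805
outer loop
vertex -2.48 -1.306 -3.632
vertex -3.078 -2.089 -3.461
vertex -3.393 -1.336 -4.039
endloop
endfacet
facet normal 0.164 0.887 -0.432
outer loop
vertex -2.48 -1.306 -3.632
vertex -3.393 -1.336 -4.039
vertex -3.224 -0.388 -2.03
endloop
endfacet
facet normal 0.164 0.887 -0.432
outer loop
vertex -3.224 -0.388 -2.03
vertex -3.393 -1.336 -4.039
vertex -4.137 -0.418 -2.437
endloop
endfacet
facet normal -0.374 0.461 0.805
outer loop
vertex -3.224 -0.388 -2.03
vertex -4.137 -0.418 -2.437
vertex -3.822 -1.171 -1.859
endloop
endfacet
facet normal 0.374 -0.461 -0.805
outer loop
vertex -3.393 -1.336 -4.039
vertex -3.078 -2.089 -3.461
vertex -3.991 -2.119 -3.868
endloop
endfacet
facet normal -0.709 0.417 -0.568
outer loop
vertex -3.393 -1.336 -4.039
vertex -3.991 -2.119 -3.868
vertex -4.137 -0.418 -2.437
endloop
endfacet
facet normal -0.709 0.417 -0.568
outer loop
vertex -4.137 -0.418 -2.437
vertex -3.991 -2.119 -3.868
vertex -4.735 -1.201 -2.266
endloop
endfacet
facet normal -0.374 0.461 0.805
outer loop
vertex -4.137 -0.418 -2.437
vertex -4.735 -1.201 -2.266
vertex -3.822 -1.171 -1.859
endloop
endfacet
facet normal 0.374 -0.461 -0.805
outer loop
vertex -3.991 -2.119 -3.868
vertex -3.078 -2.089 -3.461
vertex -3.676 -2.872 -3.29
endloop
endfacet
facet normal -0.872 -0.469 -0.136
outer loop
vertex -3.991 -2.119 -3.868
vertex -3.676 -2.872 -3.29
vertex -4.735 -1.201 -2.266
endloop
endfacet
facet normal -0.872 -0.469 -0.136
outer loop
vertex -4.735 -1.201 -2.266
vertex -3.676 -2.872 -3.29
vertex -4.42 -1.954 -1.688
endloop
endfacet
facet normal -0.374 0.461 0.805
outer loop
vertex -4.735 -1.201 -2.266
vertex -4.42 -1.954 -1.688
vertex -3.822 -1.171 -1.859
endloop
endfacet
facet normal 0.374 -0.461 -0.805
outer loop
vertex -3.676 -2.872 -3.29
vertex -3.078 -2.089 -3.461
vertex -2.763 -2.842 -2.883
endloop
endfacet
facet normal -0.164 -0.887 0.432
outer loop
vertex -3.676 -2.872 -3.29
vertex -2.763 -2.842 -2.883
vertex -4.42 -1.954 -1.688
endloop
endfacet
facet normal -0.164 -0.887 0.432
outer loop
vertex -4.42 -1.954 -1.688
vertex -2.763 -2.842 -2.883
vertex -3.507 -1.924 -1.281
endloop
endfacet
facet normal -0.374 0.461 0.805
outer loop
vertex -4.42 -1.954 -1.688
vertex -3.507 -1.924 -1.281
vertex -3.822 -1.171 -1.859
endloop
endfacet
facet normal 0.374 -0.461 -0.805
outer loop
vertex -2.763 -2.842 -2.883
vertex -3.078 -2.089 -3.461
vertex -2.165 -2.059 -3.054
endloop
endfacet
facet normal 0.709 -0.417 0.568
outer loop
vertex -2.763 -2.842 -2.883
vertex -2.165 -2.059 -3.054
vertex -3.507 -1.924 -1.281
endloop
endfacet
facet normal 0.709 -0.417 0.568
outer loop
vertex -3.507 -1.924 -1.281
vertex -2.165 -2.059 -3.054
vertex -2.909 -1.141 -1.452
endloop
endfacet
facet normal -0.374 0.461 0.805
outer loop
vertex -3.507 -1.924 -1.281
vertex -2.909 -1.141 -1.452
vertex -3.822 -1.171 -1.859
endloop
endfacet

endsolid


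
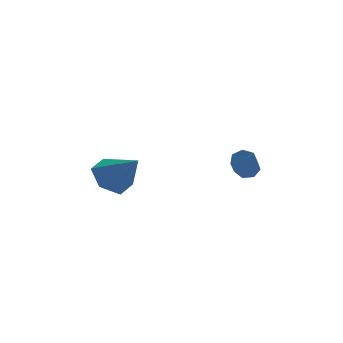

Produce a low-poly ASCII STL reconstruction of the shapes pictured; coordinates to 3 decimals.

solid 
facet normal -0.616 0.398 -0.680
outer loop
vertex -3.064 -2.759 1.606
vertex -3.485 -2.116 2.364
vertex -2.634 -1.784 1.787
endloop
endfacet
facet normal 0.880 -0.324 -0.347
outer loop
vertex -3.064 -2.759 1.606
vertex -2.634 -1.784 1.787
vertex -2.295 -2.884 3.676
endloop
endfacet
facet normal -0.616 0.399 -0.679
outer loop
vertex -2.634 -1.784 1.787
vertex -3.485 -2.116 2.364
vertex -3.055 -1.142 2.546
endloop
endfacet
facet normal 0.884 0.455 0.106
outer loop
vertex -2.634 -1.784 1.787
vertex -3.055 -1.142 2.546
vertex -2.295 -2.884 3.676
endloop
endfacet
facet normal -0.616 0.399 -0.679
outer loop
vertex -3.055 -1.142 2.546
vertex -3.485 -2.116 2.364
vertex -3.906 -1.473 3.123
endloop
endfacet
facet normal 0.272 0.604 0.749
outer loop
vertex -3.055 -1.142 2.546
vertex -3.906 -1.473 3.123
vertex -2.295 -2.884 3.676
endloop
endfacet
facet normal -0.617 0.398 -0.679
outer loop
vertex -3.906 -1.473 3.123
vertex -3.485 -2.116 2.364
vertex -4.335 -2.447 2.942
endloop
endfacet
facet normal -0.343 -0.023 0.939
outer loop
vertex -3.906 -1.473 3.123
vertex -4.335 -2.447 2.942
vertex -2.295 -2.884 3.676
endloop
endfacet
facet normal -0.617 0.398 -0.679
outer loop
vertex -4.335 -2.447 2.942
vertex -3.485 -2.116 2.364
vertex -3.914 -3.09 2.183
endloop
endfacet
facet normal -0.347 -0.802 0.487
outer loop
vertex -4.335 -2.447 2.942
vertex -3.914 -3.09 2.183
vertex -2.295 -2.884 3.676
endloop
endfacet
facet normal -0.616 0.398 -0.680
outer loop
vertex -3.914 -3.09 2.183
vertex -3.485 -2.116 2.364
vertex -3.064 -2.759 1.606
endloop
endfacet
facet normal 0.265 -0.952 -0.156
outer loop
vertex -3.914 -3.09 2.183
vertex -3.064 -2.759 1.606
vertex -2.295 -2.884 3.676
endloop
endfacet
facet normal 0.044 0.820 -0.571
outer loop
vertex 2.488 -1.169 2.108
vertex 2.176 -0.879 2.501
vertex 2.752 -0.934 2.466
endloop
endfacet
facet normal 0.850 -0.330 -0.410
outer loop
vertex 2.488 -1.169 2.108
vertex 2.752 -0.934 2.466
vertex 2.397 -2.891 3.305
endloop
endfacet
facet normal 0.851 -0.329 -0.408
outer loop
vertex 2.397 -2.891 3.305
vertex 2.752 -0.934 2.466
vertex 2.66 -2.656 3.664
endloop
endfacet
facet normal -0.044 -0.821 0.569
outer loop
vertex 2.397 -2.891 3.305
vertex 2.66 -2.656 3.664
vertex 2.084 -2.601 3.699
endloop
endfacet
facet normal 0.044 0.820 -0.571
outer loop
vertex 2.752 -0.934 2.466
vertex 2.176 -0.879 2.501
vertex 2.582 -0.657 2.851
endloop
endfacet
facet normal 0.940 0.159 0.301
outer loop
vertex 2.752 -0.934 2.466
vertex 2.582 -0.657 2.851
vertex 2.66 -2.656 3.664
endloop
endfacet
facet normal 0.940 0.159 0.301
outer loop
vertex 2.66 -2.656 3.664
vertex 2.582 -0.657 2.851
vertex 2.49 -2.38 4.049
endloop
endfacet
facet normal -0.044 -0.821 0.569
outer loop
vertex 2.66 -2.656 3.664
vertex 2.49 -2.38 4.049
vertex 2.084 -2.601 3.699
endloop
endfacet
facet normal 0.043 0.820 -0.570
outer loop
vertex 2.582 -0.657 2.851
vertex 2.176 -0.879 2.501
vertex 2.106 -0.548 2.972
endloop
endfacet
facet normal 0.321 0.529 0.786
outer loop
vertex 2.582 -0.657 2.851
vertex 2.106 -0.548 2.972
vertex 2.49 -2.38 4.049
endloop
endfacet
facet normal 0.322 0.529 0.785
outer loop
vertex 2.49 -2.38 4.049
vertex 2.106 -0.548 2.972
vertex 2.014 -2.27 4.17
endloop
endfacet
facet normal -0.045 -0.820 0.570
outer loop
vertex 2.49 -2.38 4.049
vertex 2.014 -2.27 4.17
vertex 2.084 -2.601 3.699
endloop
endfacet
facet normal 0.044 0.820 -0.570
outer loop
vertex 2.106 -0.548 2.972
vertex 2.176 -0.879 2.501
vertex 1.683 -0.687 2.739
endloop
endfacet
facet normal -0.538 0.501 0.678
outer loop
vertex 2.106 -0.548 2.972
vertex 1.683 -0.687 2.739
vertex 2.014 -2.27 4.17
endloop
endfacet
facet normal -0.540 0.499 0.677
outer loop
vertex 2.014 -2.27 4.17
vertex 1.683 -0.687 2.739
vertex 1.591 -2.41 3.936
endloop
endfacet
facet normal -0.044 -0.820 0.570
outer loop
vertex 2.014 -2.27 4.17
vertex 1.591 -2.41 3.936
vertex 2.084 -2.601 3.699
endloop
endfacet
facet normal 0.044 0.821 -0.570
outer loop
vertex 1.683 -0.687 2.739
vertex 2.176 -0.879 2.501
vertex 1.631 -0.971 2.326
endloop
endfacet
facet normal -0.994 0.095 0.060
outer loop
vertex 1.683 -0.687 2.739
vertex 1.631 -0.971 2.326
vertex 1.591 -2.41 3.936
endloop
endfacet
facet normal -0.994 0.095 0.060
outer loop
vertex 1.591 -2.41 3.936
vertex 1.631 -0.971 2.326
vertex 1.539 -2.694 3.524
endloop
endfacet
facet normal -0.043 -0.820 0.571
outer loop
vertex 1.591 -2.41 3.936
vertex 1.539 -2.694 3.524
vertex 2.084 -2.601 3.699
endloop
endfacet
facet normal 0.045 0.820 -0.570
outer loop
vertex 1.631 -0.971 2.326
vertex 2.176 -0.879 2.501
vertex 1.989 -1.185 2.046
endloop
endfacet
facet normal -0.700 -0.382 -0.603
outer loop
vertex 1.631 -0.971 2.326
vertex 1.989 -1.185 2.046
vertex 1.539 -2.694 3.524
endloop
endfacet
facet normal -0.701 -0.381 -0.603
outer loop
vertex 1.539 -2.694 3.524
vertex 1.989 -1.185 2.046
vertex 1.897 -2.908 3.243
endloop
endfacet
facet normal -0.043 -0.820 0.570
outer loop
vertex 1.539 -2.694 3.524
vertex 1.897 -2.908 3.243
vertex 2.084 -2.601 3.699
endloop
endfacet
facet normal 0.045 0.820 -0.570
outer loop
vertex 1.989 -1.185 2.046
vertex 2.176 -0.879 2.501
vertex 2.488 -1.169 2.108
endloop
endfacet
facet normal 0.119 -0.571 -0.812
outer loop
vertex 1.989 -1.185 2.046
vertex 2.488 -1.169 2.108
vertex 1.897 -2.908 3.243
endloop
endfacet
facet normal 0.120 -0.571 -0.812
outer loop
vertex 1.897 -2.908 3.243
vertex 2.488 -1.169 2.108
vertex 2.397 -2.891 3.305
endloop
endfacet
facet normal -0.043 -0.821 0.570
outer loop
vertex 1.897 -2.908 3.243
vertex 2.397 -2.891 3.305
vertex 2.084 -2.601 3.699
endloop
endfacet

endsolid
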